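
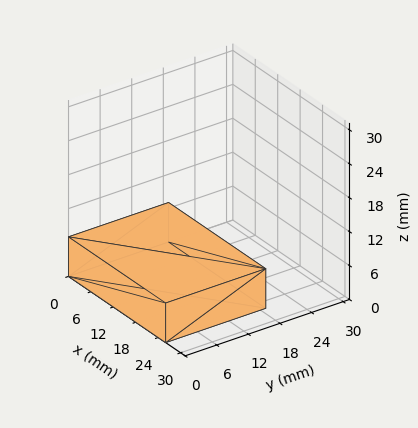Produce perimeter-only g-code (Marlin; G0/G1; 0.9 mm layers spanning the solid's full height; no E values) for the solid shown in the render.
Reading the render: the shape is a rectangular box, roughly 26 × 19 mm footprint and 7 mm tall (dimensions read to the nearest mm from the axis ticks). For the g-code, the solid's height is divided into equal slices at the stated Δz and each level perimeter traced with G1 moves after a G0 lift.

; perimeter-only toolpath
G21 ; units = mm
G90 ; absolute positioning
G28 ; home
; layer 1
G0 Z0.9
G0 X0.0 Y0.0
G1 X26.0 Y0.0
G1 X26.0 Y19.0
G1 X0.0 Y19.0
G1 X0.0 Y0.0
; layer 2
G0 Z1.8
G0 X0.0 Y0.0
G1 X26.0 Y0.0
G1 X26.0 Y19.0
G1 X0.0 Y19.0
G1 X0.0 Y0.0
; layer 3
G0 Z2.6
G0 X0.0 Y0.0
G1 X26.0 Y0.0
G1 X26.0 Y19.0
G1 X0.0 Y19.0
G1 X0.0 Y0.0
; layer 4
G0 Z3.5
G0 X0.0 Y0.0
G1 X26.0 Y0.0
G1 X26.0 Y19.0
G1 X0.0 Y19.0
G1 X0.0 Y0.0
; layer 5
G0 Z4.4
G0 X0.0 Y0.0
G1 X26.0 Y0.0
G1 X26.0 Y19.0
G1 X0.0 Y19.0
G1 X0.0 Y0.0
; layer 6
G0 Z5.2
G0 X0.0 Y0.0
G1 X26.0 Y0.0
G1 X26.0 Y19.0
G1 X0.0 Y19.0
G1 X0.0 Y0.0
; layer 7
G0 Z6.1
G0 X0.0 Y0.0
G1 X26.0 Y0.0
G1 X26.0 Y19.0
G1 X0.0 Y19.0
G1 X0.0 Y0.0
; layer 8
G0 Z7.0
G0 X0.0 Y0.0
G1 X26.0 Y0.0
G1 X26.0 Y19.0
G1 X0.0 Y19.0
G1 X0.0 Y0.0
M2 ; end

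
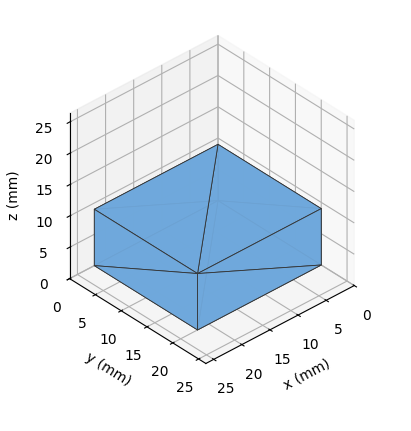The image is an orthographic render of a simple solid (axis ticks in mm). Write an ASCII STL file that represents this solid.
Reading the render: the shape is a rectangular box, roughly 22 × 20 mm footprint and 9 mm tall (dimensions read to the nearest mm from the axis ticks). For the STL, each face is triangulated and given an outward normal.

solid part
  facet normal 0.0000 0.0000 -1.0000
    outer loop
      vertex 22.00 20.00 0.00
      vertex 22.00 0.00 0.00
      vertex 0.00 0.00 0.00
    endloop
  endfacet
  facet normal 0.0000 0.0000 -1.0000
    outer loop
      vertex 0.00 20.00 0.00
      vertex 22.00 20.00 0.00
      vertex 0.00 0.00 0.00
    endloop
  endfacet
  facet normal 0.0000 0.0000 1.0000
    outer loop
      vertex 0.00 0.00 9.00
      vertex 22.00 0.00 9.00
      vertex 22.00 20.00 9.00
    endloop
  endfacet
  facet normal 0.0000 0.0000 1.0000
    outer loop
      vertex 0.00 0.00 9.00
      vertex 22.00 20.00 9.00
      vertex 0.00 20.00 9.00
    endloop
  endfacet
  facet normal 0.0000 -1.0000 0.0000
    outer loop
      vertex 0.00 0.00 0.00
      vertex 22.00 0.00 0.00
      vertex 22.00 0.00 9.00
    endloop
  endfacet
  facet normal 0.0000 -1.0000 0.0000
    outer loop
      vertex 0.00 0.00 0.00
      vertex 22.00 0.00 9.00
      vertex 0.00 0.00 9.00
    endloop
  endfacet
  facet normal 0.0000 1.0000 0.0000
    outer loop
      vertex 22.00 20.00 9.00
      vertex 22.00 20.00 0.00
      vertex 0.00 20.00 0.00
    endloop
  endfacet
  facet normal 0.0000 1.0000 0.0000
    outer loop
      vertex 0.00 20.00 9.00
      vertex 22.00 20.00 9.00
      vertex 0.00 20.00 0.00
    endloop
  endfacet
  facet normal -1.0000 0.0000 0.0000
    outer loop
      vertex 0.00 20.00 9.00
      vertex 0.00 20.00 0.00
      vertex 0.00 0.00 0.00
    endloop
  endfacet
  facet normal -1.0000 0.0000 0.0000
    outer loop
      vertex 0.00 0.00 9.00
      vertex 0.00 20.00 9.00
      vertex 0.00 0.00 0.00
    endloop
  endfacet
  facet normal 1.0000 0.0000 0.0000
    outer loop
      vertex 22.00 0.00 0.00
      vertex 22.00 20.00 0.00
      vertex 22.00 20.00 9.00
    endloop
  endfacet
  facet normal 1.0000 0.0000 0.0000
    outer loop
      vertex 22.00 0.00 0.00
      vertex 22.00 20.00 9.00
      vertex 22.00 0.00 9.00
    endloop
  endfacet
endsolid part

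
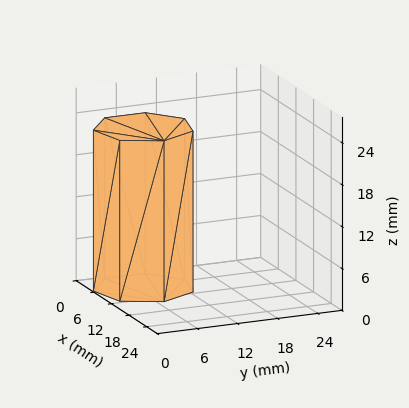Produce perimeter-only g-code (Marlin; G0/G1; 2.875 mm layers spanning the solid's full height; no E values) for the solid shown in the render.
Reading the render: the shape is a regular 7-sided prism (a cylinder approximated with 7 flat sides), circumscribed radius ≈ 7 mm, height ≈ 23 mm (dimensions read to the nearest mm from the axis ticks). For the g-code, the solid's height is divided into equal slices at the stated Δz and each level perimeter traced with G1 moves after a G0 lift.

; perimeter-only toolpath
G21 ; units = mm
G90 ; absolute positioning
G28 ; home
; layer 1
G0 Z2.875
G0 X14.000 Y7.000
G1 X11.364 Y12.473
G1 X5.442 Y13.824
G1 X0.693 Y10.037
G1 X0.693 Y3.963
G1 X5.442 Y0.176
G1 X11.364 Y1.527
G1 X14.000 Y7.000
; layer 2
G0 Z5.750
G0 X14.000 Y7.000
G1 X11.364 Y12.473
G1 X5.442 Y13.824
G1 X0.693 Y10.037
G1 X0.693 Y3.963
G1 X5.442 Y0.176
G1 X11.364 Y1.527
G1 X14.000 Y7.000
; layer 3
G0 Z8.625
G0 X14.000 Y7.000
G1 X11.364 Y12.473
G1 X5.442 Y13.824
G1 X0.693 Y10.037
G1 X0.693 Y3.963
G1 X5.442 Y0.176
G1 X11.364 Y1.527
G1 X14.000 Y7.000
; layer 4
G0 Z11.500
G0 X14.000 Y7.000
G1 X11.364 Y12.473
G1 X5.442 Y13.824
G1 X0.693 Y10.037
G1 X0.693 Y3.963
G1 X5.442 Y0.176
G1 X11.364 Y1.527
G1 X14.000 Y7.000
; layer 5
G0 Z14.375
G0 X14.000 Y7.000
G1 X11.364 Y12.473
G1 X5.442 Y13.824
G1 X0.693 Y10.037
G1 X0.693 Y3.963
G1 X5.442 Y0.176
G1 X11.364 Y1.527
G1 X14.000 Y7.000
; layer 6
G0 Z17.250
G0 X14.000 Y7.000
G1 X11.364 Y12.473
G1 X5.442 Y13.824
G1 X0.693 Y10.037
G1 X0.693 Y3.963
G1 X5.442 Y0.176
G1 X11.364 Y1.527
G1 X14.000 Y7.000
; layer 7
G0 Z20.125
G0 X14.000 Y7.000
G1 X11.364 Y12.473
G1 X5.442 Y13.824
G1 X0.693 Y10.037
G1 X0.693 Y3.963
G1 X5.442 Y0.176
G1 X11.364 Y1.527
G1 X14.000 Y7.000
; layer 8
G0 Z23.000
G0 X14.000 Y7.000
G1 X11.364 Y12.473
G1 X5.442 Y13.824
G1 X0.693 Y10.037
G1 X0.693 Y3.963
G1 X5.442 Y0.176
G1 X11.364 Y1.527
G1 X14.000 Y7.000
M2 ; end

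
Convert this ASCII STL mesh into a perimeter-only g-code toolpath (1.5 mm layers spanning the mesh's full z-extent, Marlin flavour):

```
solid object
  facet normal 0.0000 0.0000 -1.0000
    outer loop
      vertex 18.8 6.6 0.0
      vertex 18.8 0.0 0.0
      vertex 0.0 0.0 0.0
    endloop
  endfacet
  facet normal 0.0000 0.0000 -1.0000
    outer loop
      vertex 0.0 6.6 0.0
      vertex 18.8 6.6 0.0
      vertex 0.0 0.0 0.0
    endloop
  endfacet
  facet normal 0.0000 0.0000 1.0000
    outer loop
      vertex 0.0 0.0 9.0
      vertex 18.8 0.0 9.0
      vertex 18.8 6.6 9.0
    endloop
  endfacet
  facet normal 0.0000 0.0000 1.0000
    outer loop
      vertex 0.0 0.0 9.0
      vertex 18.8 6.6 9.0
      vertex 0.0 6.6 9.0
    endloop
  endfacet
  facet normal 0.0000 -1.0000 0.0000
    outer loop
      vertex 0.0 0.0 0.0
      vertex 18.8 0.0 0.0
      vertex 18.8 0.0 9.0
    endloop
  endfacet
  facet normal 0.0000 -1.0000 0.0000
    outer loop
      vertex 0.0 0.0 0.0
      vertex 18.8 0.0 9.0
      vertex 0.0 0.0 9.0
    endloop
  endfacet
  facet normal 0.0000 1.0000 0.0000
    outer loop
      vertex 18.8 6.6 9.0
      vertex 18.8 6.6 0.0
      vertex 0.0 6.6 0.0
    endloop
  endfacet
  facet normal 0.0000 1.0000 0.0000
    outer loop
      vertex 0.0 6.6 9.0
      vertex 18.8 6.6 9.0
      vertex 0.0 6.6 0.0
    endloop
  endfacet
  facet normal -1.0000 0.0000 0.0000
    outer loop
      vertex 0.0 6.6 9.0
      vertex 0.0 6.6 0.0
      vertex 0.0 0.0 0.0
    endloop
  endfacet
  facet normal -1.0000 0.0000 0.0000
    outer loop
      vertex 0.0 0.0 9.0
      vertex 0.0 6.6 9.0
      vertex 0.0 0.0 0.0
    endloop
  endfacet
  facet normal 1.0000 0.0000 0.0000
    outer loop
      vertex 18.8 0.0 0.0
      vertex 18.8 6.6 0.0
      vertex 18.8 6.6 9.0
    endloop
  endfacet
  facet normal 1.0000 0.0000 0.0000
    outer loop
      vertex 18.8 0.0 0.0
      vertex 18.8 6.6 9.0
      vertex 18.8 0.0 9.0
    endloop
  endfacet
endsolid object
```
; perimeter-only toolpath
G21 ; units = mm
G90 ; absolute positioning
G28 ; home
; layer 1
G0 Z1.5
G0 X0.0 Y0.0
G1 X18.8 Y0.0
G1 X18.8 Y6.6
G1 X0.0 Y6.6
G1 X0.0 Y0.0
; layer 2
G0 Z3.0
G0 X0.0 Y0.0
G1 X18.8 Y0.0
G1 X18.8 Y6.6
G1 X0.0 Y6.6
G1 X0.0 Y0.0
; layer 3
G0 Z4.5
G0 X0.0 Y0.0
G1 X18.8 Y0.0
G1 X18.8 Y6.6
G1 X0.0 Y6.6
G1 X0.0 Y0.0
; layer 4
G0 Z6.0
G0 X0.0 Y0.0
G1 X18.8 Y0.0
G1 X18.8 Y6.6
G1 X0.0 Y6.6
G1 X0.0 Y0.0
; layer 5
G0 Z7.5
G0 X0.0 Y0.0
G1 X18.8 Y0.0
G1 X18.8 Y6.6
G1 X0.0 Y6.6
G1 X0.0 Y0.0
; layer 6
G0 Z9.0
G0 X0.0 Y0.0
G1 X18.8 Y0.0
G1 X18.8 Y6.6
G1 X0.0 Y6.6
G1 X0.0 Y0.0
M2 ; end

The solid is a rectangular box, roughly 18.8 × 6.6 mm footprint and 9 mm tall. Slicing at Δz = 1.5 mm — 6 equal slices spanning the solid's height, so layer i sits at z = i·h/6 — gives 6 non-empty perimeters. Each is a 4-segment closed polygon; G0 lifts to the layer z and rapids to the start vertex, then G1 traces the edges.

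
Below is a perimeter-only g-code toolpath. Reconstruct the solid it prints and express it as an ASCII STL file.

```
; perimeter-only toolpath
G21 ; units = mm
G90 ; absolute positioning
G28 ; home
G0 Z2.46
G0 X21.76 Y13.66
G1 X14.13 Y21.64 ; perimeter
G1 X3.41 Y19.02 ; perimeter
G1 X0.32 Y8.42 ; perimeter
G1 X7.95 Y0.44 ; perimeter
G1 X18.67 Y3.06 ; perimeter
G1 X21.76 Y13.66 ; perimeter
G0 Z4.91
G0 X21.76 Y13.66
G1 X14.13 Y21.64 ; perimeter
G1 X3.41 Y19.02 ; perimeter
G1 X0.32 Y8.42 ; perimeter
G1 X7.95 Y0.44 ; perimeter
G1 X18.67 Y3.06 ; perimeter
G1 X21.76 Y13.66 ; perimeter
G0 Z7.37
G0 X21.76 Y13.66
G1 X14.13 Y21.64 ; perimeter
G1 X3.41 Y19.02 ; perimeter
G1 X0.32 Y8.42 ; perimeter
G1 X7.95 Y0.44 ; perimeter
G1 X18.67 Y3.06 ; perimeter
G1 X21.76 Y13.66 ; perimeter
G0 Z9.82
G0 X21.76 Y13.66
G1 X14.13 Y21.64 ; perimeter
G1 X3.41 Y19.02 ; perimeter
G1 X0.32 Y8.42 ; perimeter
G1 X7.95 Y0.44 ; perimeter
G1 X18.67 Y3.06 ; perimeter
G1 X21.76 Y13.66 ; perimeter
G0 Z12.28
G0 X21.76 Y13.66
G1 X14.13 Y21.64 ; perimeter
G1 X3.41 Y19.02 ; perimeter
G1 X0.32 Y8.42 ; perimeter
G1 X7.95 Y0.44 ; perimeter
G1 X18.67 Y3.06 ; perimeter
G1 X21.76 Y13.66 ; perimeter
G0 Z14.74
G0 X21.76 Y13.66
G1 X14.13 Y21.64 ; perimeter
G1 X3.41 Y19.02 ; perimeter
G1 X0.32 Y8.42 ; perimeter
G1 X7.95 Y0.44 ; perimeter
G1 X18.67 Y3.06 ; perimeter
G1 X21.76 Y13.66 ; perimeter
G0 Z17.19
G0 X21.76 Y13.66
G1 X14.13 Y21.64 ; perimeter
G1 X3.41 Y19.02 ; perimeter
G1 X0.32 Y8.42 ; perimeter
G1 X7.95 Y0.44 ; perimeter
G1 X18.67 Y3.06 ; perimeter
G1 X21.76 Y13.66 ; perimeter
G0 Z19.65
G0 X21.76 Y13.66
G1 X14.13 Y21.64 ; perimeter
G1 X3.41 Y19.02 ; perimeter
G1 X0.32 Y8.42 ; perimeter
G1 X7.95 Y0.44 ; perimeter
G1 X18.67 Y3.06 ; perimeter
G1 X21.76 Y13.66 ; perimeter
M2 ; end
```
solid part
  facet normal 0.0000 0.0000 -1.0000
    outer loop
      vertex 3.41 19.02 0.00
      vertex 14.13 21.64 0.00
      vertex 21.76 13.66 0.00
    endloop
  endfacet
  facet normal 0.0000 0.0000 -1.0000
    outer loop
      vertex 0.32 8.42 0.00
      vertex 3.41 19.02 0.00
      vertex 21.76 13.66 0.00
    endloop
  endfacet
  facet normal 0.0000 0.0000 -1.0000
    outer loop
      vertex 7.95 0.44 0.00
      vertex 0.32 8.42 0.00
      vertex 21.76 13.66 0.00
    endloop
  endfacet
  facet normal 0.0000 0.0000 -1.0000
    outer loop
      vertex 18.67 3.06 0.00
      vertex 7.95 0.44 0.00
      vertex 21.76 13.66 0.00
    endloop
  endfacet
  facet normal 0.0000 0.0000 1.0000
    outer loop
      vertex 21.76 13.66 19.65
      vertex 14.13 21.64 19.65
      vertex 3.41 19.02 19.65
    endloop
  endfacet
  facet normal 0.0000 0.0000 1.0000
    outer loop
      vertex 21.76 13.66 19.65
      vertex 3.41 19.02 19.65
      vertex 0.32 8.42 19.65
    endloop
  endfacet
  facet normal 0.0000 0.0000 1.0000
    outer loop
      vertex 21.76 13.66 19.65
      vertex 0.32 8.42 19.65
      vertex 7.95 0.44 19.65
    endloop
  endfacet
  facet normal 0.0000 0.0000 1.0000
    outer loop
      vertex 21.76 13.66 19.65
      vertex 7.95 0.44 19.65
      vertex 18.67 3.06 19.65
    endloop
  endfacet
  facet normal 0.7228 0.6911 0.0000
    outer loop
      vertex 21.76 13.66 0.00
      vertex 14.13 21.64 0.00
      vertex 14.13 21.64 19.65
    endloop
  endfacet
  facet normal 0.7228 0.6911 0.0000
    outer loop
      vertex 21.76 13.66 0.00
      vertex 14.13 21.64 19.65
      vertex 21.76 13.66 19.65
    endloop
  endfacet
  facet normal -0.2374 0.9714 0.0000
    outer loop
      vertex 14.13 21.64 0.00
      vertex 3.41 19.02 0.00
      vertex 3.41 19.02 19.65
    endloop
  endfacet
  facet normal -0.2374 0.9714 0.0000
    outer loop
      vertex 14.13 21.64 0.00
      vertex 3.41 19.02 19.65
      vertex 14.13 21.64 19.65
    endloop
  endfacet
  facet normal -0.9600 0.2799 0.0000
    outer loop
      vertex 3.41 19.02 0.00
      vertex 0.32 8.42 0.00
      vertex 0.32 8.42 19.65
    endloop
  endfacet
  facet normal -0.9600 0.2799 0.0000
    outer loop
      vertex 3.41 19.02 0.00
      vertex 0.32 8.42 19.65
      vertex 3.41 19.02 19.65
    endloop
  endfacet
  facet normal -0.7228 -0.6911 0.0000
    outer loop
      vertex 0.32 8.42 0.00
      vertex 7.95 0.44 0.00
      vertex 7.95 0.44 19.65
    endloop
  endfacet
  facet normal -0.7228 -0.6911 0.0000
    outer loop
      vertex 0.32 8.42 0.00
      vertex 7.95 0.44 19.65
      vertex 0.32 8.42 19.65
    endloop
  endfacet
  facet normal 0.2374 -0.9714 0.0000
    outer loop
      vertex 7.95 0.44 0.00
      vertex 18.67 3.06 0.00
      vertex 18.67 3.06 19.65
    endloop
  endfacet
  facet normal 0.2374 -0.9714 0.0000
    outer loop
      vertex 7.95 0.44 0.00
      vertex 18.67 3.06 19.65
      vertex 7.95 0.44 19.65
    endloop
  endfacet
  facet normal 0.9600 -0.2799 0.0000
    outer loop
      vertex 18.67 3.06 0.00
      vertex 21.76 13.66 0.00
      vertex 21.76 13.66 19.65
    endloop
  endfacet
  facet normal 0.9600 -0.2799 0.0000
    outer loop
      vertex 18.67 3.06 0.00
      vertex 21.76 13.66 19.65
      vertex 18.67 3.06 19.65
    endloop
  endfacet
endsolid part

The G0 Z moves step by Δz≈2.46 mm. Every layer's G1 loop is the same polygon, so the solid is a straight extrusion of it from z=0 to z≈19.6. Closing with flat bottom and top caps and triangulating gives 20 facets — a regular 6-sided prism (a cylinder approximated with 6 flat sides), circumscribed radius ≈ 11 mm, height ≈ 19.6 mm.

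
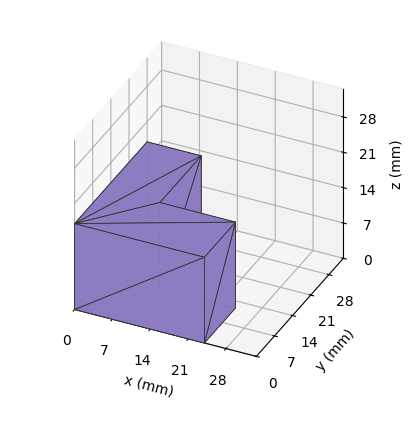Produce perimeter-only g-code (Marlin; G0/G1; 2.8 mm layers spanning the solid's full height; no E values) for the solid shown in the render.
Reading the render: the shape is an L-shaped prism: outer 24 × 28 mm, arm thicknesses ≈ 12 mm (horizontal) and 10 mm (vertical), extruded 17 mm in z (dimensions read to the nearest mm from the axis ticks). For the g-code, the solid's height is divided into equal slices at the stated Δz and each level perimeter traced with G1 moves after a G0 lift.

; perimeter-only toolpath
G21 ; units = mm
G90 ; absolute positioning
G28 ; home
; layer 1
G0 Z2.8
G0 X0.0 Y0.0
G1 X24.0 Y0.0
G1 X24.0 Y12.0
G1 X10.0 Y12.0
G1 X10.0 Y28.0
G1 X0.0 Y28.0
G1 X0.0 Y0.0
; layer 2
G0 Z5.7
G0 X0.0 Y0.0
G1 X24.0 Y0.0
G1 X24.0 Y12.0
G1 X10.0 Y12.0
G1 X10.0 Y28.0
G1 X0.0 Y28.0
G1 X0.0 Y0.0
; layer 3
G0 Z8.5
G0 X0.0 Y0.0
G1 X24.0 Y0.0
G1 X24.0 Y12.0
G1 X10.0 Y12.0
G1 X10.0 Y28.0
G1 X0.0 Y28.0
G1 X0.0 Y0.0
; layer 4
G0 Z11.3
G0 X0.0 Y0.0
G1 X24.0 Y0.0
G1 X24.0 Y12.0
G1 X10.0 Y12.0
G1 X10.0 Y28.0
G1 X0.0 Y28.0
G1 X0.0 Y0.0
; layer 5
G0 Z14.2
G0 X0.0 Y0.0
G1 X24.0 Y0.0
G1 X24.0 Y12.0
G1 X10.0 Y12.0
G1 X10.0 Y28.0
G1 X0.0 Y28.0
G1 X0.0 Y0.0
; layer 6
G0 Z17.0
G0 X0.0 Y0.0
G1 X24.0 Y0.0
G1 X24.0 Y12.0
G1 X10.0 Y12.0
G1 X10.0 Y28.0
G1 X0.0 Y28.0
G1 X0.0 Y0.0
M2 ; end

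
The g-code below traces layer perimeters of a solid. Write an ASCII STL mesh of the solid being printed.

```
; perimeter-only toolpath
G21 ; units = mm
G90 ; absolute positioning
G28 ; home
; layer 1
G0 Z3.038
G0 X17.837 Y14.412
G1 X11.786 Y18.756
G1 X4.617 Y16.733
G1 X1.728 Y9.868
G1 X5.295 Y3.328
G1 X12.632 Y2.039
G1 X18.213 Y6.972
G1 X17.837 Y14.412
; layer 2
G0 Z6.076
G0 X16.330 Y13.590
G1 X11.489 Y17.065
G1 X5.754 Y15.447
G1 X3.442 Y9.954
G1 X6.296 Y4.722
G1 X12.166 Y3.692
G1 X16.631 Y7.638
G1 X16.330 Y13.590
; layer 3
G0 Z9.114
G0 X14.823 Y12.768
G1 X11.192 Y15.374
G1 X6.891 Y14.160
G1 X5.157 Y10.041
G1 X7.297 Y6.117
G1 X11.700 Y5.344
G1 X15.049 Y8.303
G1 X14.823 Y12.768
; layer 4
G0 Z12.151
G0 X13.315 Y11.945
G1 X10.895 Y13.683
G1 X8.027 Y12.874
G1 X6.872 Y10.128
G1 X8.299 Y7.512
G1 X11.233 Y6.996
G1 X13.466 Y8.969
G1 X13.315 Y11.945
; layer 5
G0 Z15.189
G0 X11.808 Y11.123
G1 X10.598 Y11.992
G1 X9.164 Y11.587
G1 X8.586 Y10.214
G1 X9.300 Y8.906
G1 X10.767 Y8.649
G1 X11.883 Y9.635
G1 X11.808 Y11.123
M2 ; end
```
solid part
  facet normal 0.0000 0.0000 -1.0000
    outer loop
      vertex 3.480 18.020 0.000
      vertex 12.083 20.447 0.000
      vertex 19.344 15.234 0.000
    endloop
  endfacet
  facet normal 0.0000 0.0000 -1.0000
    outer loop
      vertex 0.013 9.781 0.000
      vertex 3.480 18.020 0.000
      vertex 19.344 15.234 0.000
    endloop
  endfacet
  facet normal 0.0000 0.0000 -1.0000
    outer loop
      vertex 4.294 1.933 0.000
      vertex 0.013 9.781 0.000
      vertex 19.344 15.234 0.000
    endloop
  endfacet
  facet normal 0.0000 0.0000 -1.0000
    outer loop
      vertex 13.098 0.387 0.000
      vertex 4.294 1.933 0.000
      vertex 19.344 15.234 0.000
    endloop
  endfacet
  facet normal 0.0000 0.0000 -1.0000
    outer loop
      vertex 19.796 6.306 0.000
      vertex 13.098 0.387 0.000
      vertex 19.344 15.234 0.000
    endloop
  endfacet
  facet normal 0.5197 0.7239 0.4538
    outer loop
      vertex 19.344 15.234 0.000
      vertex 12.083 20.447 0.000
      vertex 10.301 10.301 18.227
    endloop
  endfacet
  facet normal -0.2420 0.8577 0.4538
    outer loop
      vertex 12.083 20.447 0.000
      vertex 3.480 18.020 0.000
      vertex 10.301 10.301 18.227
    endloop
  endfacet
  facet normal -0.8214 0.3456 0.4538
    outer loop
      vertex 3.480 18.020 0.000
      vertex 0.013 9.781 0.000
      vertex 10.301 10.301 18.227
    endloop
  endfacet
  facet normal -0.7823 -0.4267 0.4537
    outer loop
      vertex 0.013 9.781 0.000
      vertex 4.294 1.933 0.000
      vertex 10.301 10.301 18.227
    endloop
  endfacet
  facet normal -0.1541 -0.8777 0.4537
    outer loop
      vertex 4.294 1.933 0.000
      vertex 13.098 0.387 0.000
      vertex 10.301 10.301 18.227
    endloop
  endfacet
  facet normal 0.5901 -0.6678 0.4538
    outer loop
      vertex 13.098 0.387 0.000
      vertex 19.796 6.306 0.000
      vertex 10.301 10.301 18.227
    endloop
  endfacet
  facet normal 0.8900 0.0451 0.4537
    outer loop
      vertex 19.796 6.306 0.000
      vertex 19.344 15.234 0.000
      vertex 10.301 10.301 18.227
    endloop
  endfacet
endsolid part

The G0 Z moves step by Δz≈3.038 mm. The G1 loops shrink linearly with z, so the solid tapers from its base footprint up to z≈18.2. Closing with a flat bottom cap and the tapered top and triangulating gives 12 facets — a regular 7-sided pyramid, base circumscribed radius ≈ 10.3 mm, apex at z ≈ 18.2 mm.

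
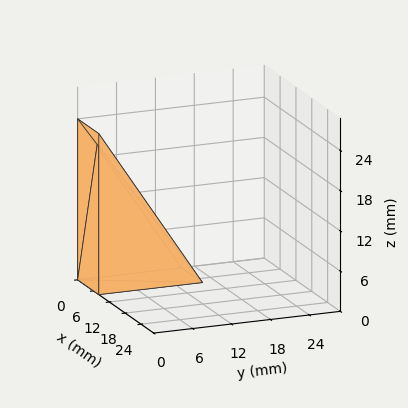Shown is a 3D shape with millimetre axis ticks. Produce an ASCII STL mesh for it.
Reading the render: the shape is a wedge (ramp): 8 × 16 mm base, rising to 24 mm along the y=0 edge and sloping linearly to z=0 at y=16 (dimensions read to the nearest mm from the axis ticks). For the STL, each face is triangulated and given an outward normal.

solid part
  facet normal 0.0000 0.0000 -1.0000
    outer loop
      vertex 8.00 16.00 0.00
      vertex 8.00 0.00 0.00
      vertex 0.00 0.00 0.00
    endloop
  endfacet
  facet normal 0.0000 0.0000 -1.0000
    outer loop
      vertex 0.00 16.00 0.00
      vertex 8.00 16.00 0.00
      vertex 0.00 0.00 0.00
    endloop
  endfacet
  facet normal 0.0000 -1.0000 0.0000
    outer loop
      vertex 0.00 0.00 0.00
      vertex 8.00 0.00 0.00
      vertex 8.00 0.00 24.00
    endloop
  endfacet
  facet normal 0.0000 -1.0000 0.0000
    outer loop
      vertex 0.00 0.00 0.00
      vertex 8.00 0.00 24.00
      vertex 0.00 0.00 24.00
    endloop
  endfacet
  facet normal 0.0000 0.8321 0.5547
    outer loop
      vertex 0.00 0.00 24.00
      vertex 8.00 0.00 24.00
      vertex 8.00 16.00 0.00
    endloop
  endfacet
  facet normal 0.0000 0.8321 0.5547
    outer loop
      vertex 0.00 0.00 24.00
      vertex 8.00 16.00 0.00
      vertex 0.00 16.00 0.00
    endloop
  endfacet
  facet normal -1.0000 0.0000 0.0000
    outer loop
      vertex 0.00 0.00 24.00
      vertex 0.00 16.00 0.00
      vertex 0.00 0.00 0.00
    endloop
  endfacet
  facet normal 1.0000 0.0000 0.0000
    outer loop
      vertex 8.00 0.00 0.00
      vertex 8.00 16.00 0.00
      vertex 8.00 0.00 24.00
    endloop
  endfacet
endsolid part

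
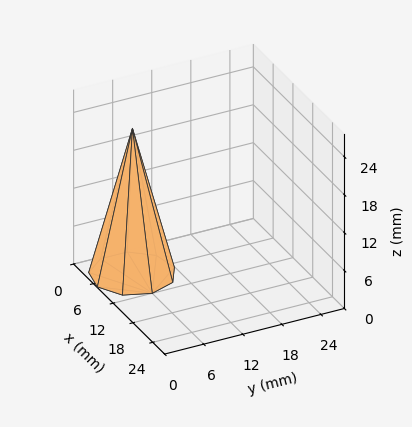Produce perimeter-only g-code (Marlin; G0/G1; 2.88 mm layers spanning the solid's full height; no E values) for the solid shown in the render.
Reading the render: the shape is a regular 9-sided pyramid, base circumscribed radius ≈ 6 mm, apex at z ≈ 23 mm (dimensions read to the nearest mm from the axis ticks). For the g-code, the solid's height is divided into equal slices at the stated Δz and each level perimeter traced with G1 moves after a G0 lift.

; perimeter-only toolpath
G21 ; units = mm
G90 ; absolute positioning
G28 ; home
; layer 1
G0 Z2.88
G0 X11.25 Y6.00
G1 X10.03 Y9.38
G1 X6.91 Y11.17
G1 X3.38 Y10.55
G1 X1.06 Y7.79
G1 X1.06 Y4.21
G1 X3.38 Y1.45
G1 X6.91 Y0.83
G1 X10.03 Y2.62
G1 X11.25 Y6.00
; layer 2
G0 Z5.75
G0 X10.50 Y6.00
G1 X9.45 Y8.89
G1 X6.78 Y10.43
G1 X3.75 Y9.90
G1 X1.77 Y7.54
G1 X1.77 Y4.46
G1 X3.75 Y2.10
G1 X6.78 Y1.57
G1 X9.45 Y3.10
G1 X10.50 Y6.00
; layer 3
G0 Z8.62
G0 X9.75 Y6.00
G1 X8.88 Y8.41
G1 X6.65 Y9.69
G1 X4.12 Y9.25
G1 X2.48 Y7.28
G1 X2.48 Y4.72
G1 X4.12 Y2.75
G1 X6.65 Y2.31
G1 X8.88 Y3.59
G1 X9.75 Y6.00
; layer 4
G0 Z11.50
G0 X9.00 Y6.00
G1 X8.30 Y7.93
G1 X6.52 Y8.96
G1 X4.50 Y8.60
G1 X3.18 Y7.03
G1 X3.18 Y4.97
G1 X4.50 Y3.40
G1 X6.52 Y3.04
G1 X8.30 Y4.07
G1 X9.00 Y6.00
; layer 5
G0 Z14.38
G0 X8.25 Y6.00
G1 X7.72 Y7.45
G1 X6.39 Y8.22
G1 X4.88 Y7.95
G1 X3.88 Y6.77
G1 X3.88 Y5.23
G1 X4.88 Y4.05
G1 X6.39 Y3.78
G1 X7.72 Y4.55
G1 X8.25 Y6.00
; layer 6
G0 Z17.25
G0 X7.50 Y6.00
G1 X7.15 Y6.96
G1 X6.26 Y7.48
G1 X5.25 Y7.30
G1 X4.59 Y6.51
G1 X4.59 Y5.49
G1 X5.25 Y4.70
G1 X6.26 Y4.52
G1 X7.15 Y5.04
G1 X7.50 Y6.00
; layer 7
G0 Z20.12
G0 X6.75 Y6.00
G1 X6.58 Y6.48
G1 X6.13 Y6.74
G1 X5.62 Y6.65
G1 X5.29 Y6.26
G1 X5.29 Y5.74
G1 X5.62 Y5.35
G1 X6.13 Y5.26
G1 X6.58 Y5.52
G1 X6.75 Y6.00
M2 ; end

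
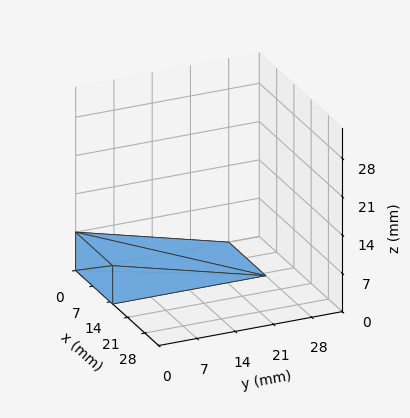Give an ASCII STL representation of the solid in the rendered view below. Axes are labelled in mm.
Reading the render: the shape is a wedge (ramp): 15 × 28 mm base, rising to 7 mm along the y=0 edge and sloping linearly to z=0 at y=28 (dimensions read to the nearest mm from the axis ticks). For the STL, each face is triangulated and given an outward normal.

solid part
  facet normal 0.0000 0.0000 -1.0000
    outer loop
      vertex 15.000 28.000 0.000
      vertex 15.000 0.000 0.000
      vertex 0.000 0.000 0.000
    endloop
  endfacet
  facet normal 0.0000 0.0000 -1.0000
    outer loop
      vertex 0.000 28.000 0.000
      vertex 15.000 28.000 0.000
      vertex 0.000 0.000 0.000
    endloop
  endfacet
  facet normal 0.0000 -1.0000 0.0000
    outer loop
      vertex 0.000 0.000 0.000
      vertex 15.000 0.000 0.000
      vertex 15.000 0.000 7.000
    endloop
  endfacet
  facet normal 0.0000 -1.0000 0.0000
    outer loop
      vertex 0.000 0.000 0.000
      vertex 15.000 0.000 7.000
      vertex 0.000 0.000 7.000
    endloop
  endfacet
  facet normal 0.0000 0.2425 0.9701
    outer loop
      vertex 0.000 0.000 7.000
      vertex 15.000 0.000 7.000
      vertex 15.000 28.000 0.000
    endloop
  endfacet
  facet normal 0.0000 0.2425 0.9701
    outer loop
      vertex 0.000 0.000 7.000
      vertex 15.000 28.000 0.000
      vertex 0.000 28.000 0.000
    endloop
  endfacet
  facet normal -1.0000 0.0000 0.0000
    outer loop
      vertex 0.000 0.000 7.000
      vertex 0.000 28.000 0.000
      vertex 0.000 0.000 0.000
    endloop
  endfacet
  facet normal 1.0000 0.0000 0.0000
    outer loop
      vertex 15.000 0.000 0.000
      vertex 15.000 28.000 0.000
      vertex 15.000 0.000 7.000
    endloop
  endfacet
endsolid part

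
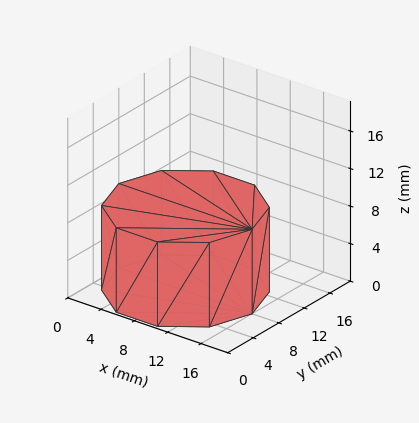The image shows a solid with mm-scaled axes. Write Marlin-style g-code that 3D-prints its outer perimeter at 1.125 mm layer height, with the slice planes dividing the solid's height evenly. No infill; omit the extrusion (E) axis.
Reading the render: the shape is a regular 10-sided prism (a cylinder approximated with 10 flat sides), circumscribed radius ≈ 8 mm, height ≈ 9 mm (dimensions read to the nearest mm from the axis ticks). For the g-code, the solid's height is divided into equal slices at the stated Δz and each level perimeter traced with G1 moves after a G0 lift.

; perimeter-only toolpath
G21 ; units = mm
G90 ; absolute positioning
G28 ; home
; layer 1
G0 Z1.125
G0 X16.000 Y8.000
G1 X14.472 Y12.702
G1 X10.472 Y15.608
G1 X5.528 Y15.608
G1 X1.528 Y12.702
G1 X0.000 Y8.000
G1 X1.528 Y3.298
G1 X5.528 Y0.392
G1 X10.472 Y0.392
G1 X14.472 Y3.298
G1 X16.000 Y8.000
; layer 2
G0 Z2.250
G0 X16.000 Y8.000
G1 X14.472 Y12.702
G1 X10.472 Y15.608
G1 X5.528 Y15.608
G1 X1.528 Y12.702
G1 X0.000 Y8.000
G1 X1.528 Y3.298
G1 X5.528 Y0.392
G1 X10.472 Y0.392
G1 X14.472 Y3.298
G1 X16.000 Y8.000
; layer 3
G0 Z3.375
G0 X16.000 Y8.000
G1 X14.472 Y12.702
G1 X10.472 Y15.608
G1 X5.528 Y15.608
G1 X1.528 Y12.702
G1 X0.000 Y8.000
G1 X1.528 Y3.298
G1 X5.528 Y0.392
G1 X10.472 Y0.392
G1 X14.472 Y3.298
G1 X16.000 Y8.000
; layer 4
G0 Z4.500
G0 X16.000 Y8.000
G1 X14.472 Y12.702
G1 X10.472 Y15.608
G1 X5.528 Y15.608
G1 X1.528 Y12.702
G1 X0.000 Y8.000
G1 X1.528 Y3.298
G1 X5.528 Y0.392
G1 X10.472 Y0.392
G1 X14.472 Y3.298
G1 X16.000 Y8.000
; layer 5
G0 Z5.625
G0 X16.000 Y8.000
G1 X14.472 Y12.702
G1 X10.472 Y15.608
G1 X5.528 Y15.608
G1 X1.528 Y12.702
G1 X0.000 Y8.000
G1 X1.528 Y3.298
G1 X5.528 Y0.392
G1 X10.472 Y0.392
G1 X14.472 Y3.298
G1 X16.000 Y8.000
; layer 6
G0 Z6.750
G0 X16.000 Y8.000
G1 X14.472 Y12.702
G1 X10.472 Y15.608
G1 X5.528 Y15.608
G1 X1.528 Y12.702
G1 X0.000 Y8.000
G1 X1.528 Y3.298
G1 X5.528 Y0.392
G1 X10.472 Y0.392
G1 X14.472 Y3.298
G1 X16.000 Y8.000
; layer 7
G0 Z7.875
G0 X16.000 Y8.000
G1 X14.472 Y12.702
G1 X10.472 Y15.608
G1 X5.528 Y15.608
G1 X1.528 Y12.702
G1 X0.000 Y8.000
G1 X1.528 Y3.298
G1 X5.528 Y0.392
G1 X10.472 Y0.392
G1 X14.472 Y3.298
G1 X16.000 Y8.000
; layer 8
G0 Z9.000
G0 X16.000 Y8.000
G1 X14.472 Y12.702
G1 X10.472 Y15.608
G1 X5.528 Y15.608
G1 X1.528 Y12.702
G1 X0.000 Y8.000
G1 X1.528 Y3.298
G1 X5.528 Y0.392
G1 X10.472 Y0.392
G1 X14.472 Y3.298
G1 X16.000 Y8.000
M2 ; end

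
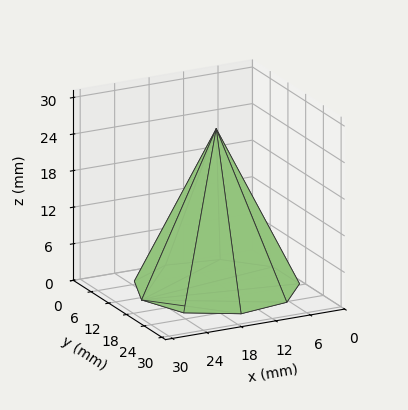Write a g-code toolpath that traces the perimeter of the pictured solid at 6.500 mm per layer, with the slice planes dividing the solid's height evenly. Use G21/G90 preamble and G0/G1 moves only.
Reading the render: the shape is a regular 9-sided pyramid, base circumscribed radius ≈ 13 mm, apex at z ≈ 26 mm (dimensions read to the nearest mm from the axis ticks). For the g-code, the solid's height is divided into equal slices at the stated Δz and each level perimeter traced with G1 moves after a G0 lift.

; perimeter-only toolpath
G21 ; units = mm
G90 ; absolute positioning
G28 ; home
; layer 1
G0 Z6.500
G0 X22.750 Y13.000
G1 X20.469 Y19.267
G1 X14.693 Y22.602
G1 X8.125 Y21.444
G1 X3.838 Y16.335
G1 X3.838 Y9.665
G1 X8.125 Y4.556
G1 X14.693 Y3.398
G1 X20.469 Y6.733
G1 X22.750 Y13.000
; layer 2
G0 Z13.000
G0 X19.500 Y13.000
G1 X17.980 Y17.178
G1 X14.128 Y19.401
G1 X9.750 Y18.629
G1 X6.892 Y15.223
G1 X6.892 Y10.777
G1 X9.750 Y7.371
G1 X14.128 Y6.598
G1 X17.980 Y8.822
G1 X19.500 Y13.000
; layer 3
G0 Z19.500
G0 X16.250 Y13.000
G1 X15.490 Y15.089
G1 X13.564 Y16.201
G1 X11.375 Y15.814
G1 X9.946 Y14.111
G1 X9.946 Y11.889
G1 X11.375 Y10.185
G1 X13.564 Y9.799
G1 X15.490 Y10.911
G1 X16.250 Y13.000
M2 ; end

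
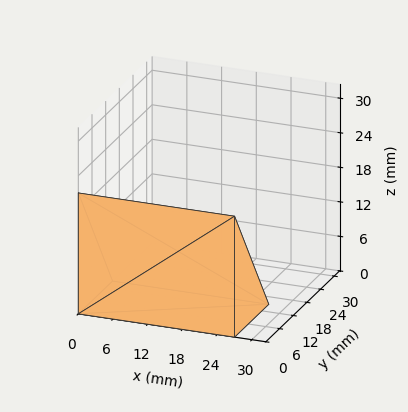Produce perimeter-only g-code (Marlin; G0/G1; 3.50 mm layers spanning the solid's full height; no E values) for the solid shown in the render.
Reading the render: the shape is a wedge (ramp): 27 × 15 mm base, rising to 21 mm along the y=0 edge and sloping linearly to z=0 at y=15 (dimensions read to the nearest mm from the axis ticks). For the g-code, the solid's height is divided into equal slices at the stated Δz and each level perimeter traced with G1 moves after a G0 lift.

; perimeter-only toolpath
G21 ; units = mm
G90 ; absolute positioning
G28 ; home
; layer 1
G0 Z3.50
G0 X0.00 Y0.00
G1 X27.00 Y0.00
G1 X27.00 Y12.50
G1 X0.00 Y12.50
G1 X0.00 Y0.00
; layer 2
G0 Z7.00
G0 X0.00 Y0.00
G1 X27.00 Y0.00
G1 X27.00 Y10.00
G1 X0.00 Y10.00
G1 X0.00 Y0.00
; layer 3
G0 Z10.50
G0 X0.00 Y0.00
G1 X27.00 Y0.00
G1 X27.00 Y7.50
G1 X0.00 Y7.50
G1 X0.00 Y0.00
; layer 4
G0 Z14.00
G0 X0.00 Y0.00
G1 X27.00 Y0.00
G1 X27.00 Y5.00
G1 X0.00 Y5.00
G1 X0.00 Y0.00
; layer 5
G0 Z17.50
G0 X0.00 Y0.00
G1 X27.00 Y0.00
G1 X27.00 Y2.50
G1 X0.00 Y2.50
G1 X0.00 Y0.00
M2 ; end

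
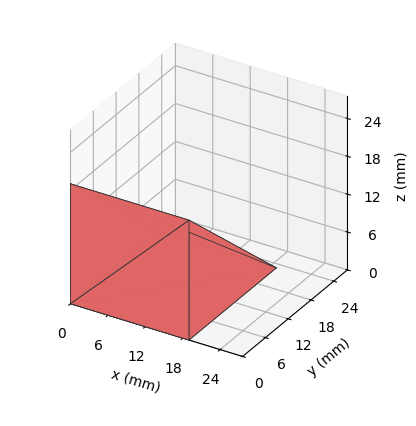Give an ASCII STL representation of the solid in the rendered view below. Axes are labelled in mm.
Reading the render: the shape is a wedge (ramp): 19 × 23 mm base, rising to 19 mm along the y=0 edge and sloping linearly to z=0 at y=23 (dimensions read to the nearest mm from the axis ticks). For the STL, each face is triangulated and given an outward normal.

solid part
  facet normal 0.0000 0.0000 -1.0000
    outer loop
      vertex 19.000 23.000 0.000
      vertex 19.000 0.000 0.000
      vertex 0.000 0.000 0.000
    endloop
  endfacet
  facet normal 0.0000 0.0000 -1.0000
    outer loop
      vertex 0.000 23.000 0.000
      vertex 19.000 23.000 0.000
      vertex 0.000 0.000 0.000
    endloop
  endfacet
  facet normal 0.0000 -1.0000 0.0000
    outer loop
      vertex 0.000 0.000 0.000
      vertex 19.000 0.000 0.000
      vertex 19.000 0.000 19.000
    endloop
  endfacet
  facet normal 0.0000 -1.0000 0.0000
    outer loop
      vertex 0.000 0.000 0.000
      vertex 19.000 0.000 19.000
      vertex 0.000 0.000 19.000
    endloop
  endfacet
  facet normal 0.0000 0.6369 0.7710
    outer loop
      vertex 0.000 0.000 19.000
      vertex 19.000 0.000 19.000
      vertex 19.000 23.000 0.000
    endloop
  endfacet
  facet normal 0.0000 0.6369 0.7710
    outer loop
      vertex 0.000 0.000 19.000
      vertex 19.000 23.000 0.000
      vertex 0.000 23.000 0.000
    endloop
  endfacet
  facet normal -1.0000 0.0000 0.0000
    outer loop
      vertex 0.000 0.000 19.000
      vertex 0.000 23.000 0.000
      vertex 0.000 0.000 0.000
    endloop
  endfacet
  facet normal 1.0000 0.0000 0.0000
    outer loop
      vertex 19.000 0.000 0.000
      vertex 19.000 23.000 0.000
      vertex 19.000 0.000 19.000
    endloop
  endfacet
endsolid part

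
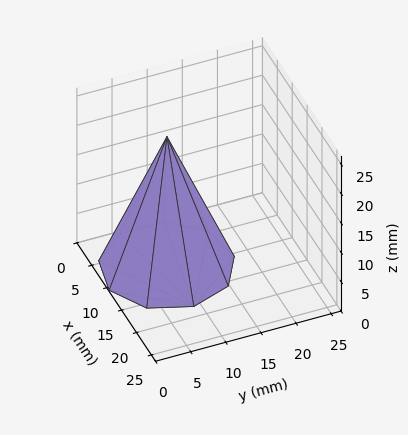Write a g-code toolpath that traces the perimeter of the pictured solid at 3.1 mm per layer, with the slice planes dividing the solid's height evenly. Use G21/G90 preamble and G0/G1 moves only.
Reading the render: the shape is a regular 9-sided pyramid, base circumscribed radius ≈ 9 mm, apex at z ≈ 22 mm (dimensions read to the nearest mm from the axis ticks). For the g-code, the solid's height is divided into equal slices at the stated Δz and each level perimeter traced with G1 moves after a G0 lift.

; perimeter-only toolpath
G21 ; units = mm
G90 ; absolute positioning
G28 ; home
; layer 1
G0 Z3.1
G0 X16.7 Y9.0
G1 X14.9 Y14.0
G1 X10.4 Y16.6
G1 X5.1 Y15.7
G1 X1.7 Y11.7
G1 X1.7 Y6.3
G1 X5.1 Y2.3
G1 X10.4 Y1.4
G1 X14.9 Y4.0
G1 X16.7 Y9.0
; layer 2
G0 Z6.3
G0 X15.4 Y9.0
G1 X13.9 Y13.1
G1 X10.1 Y15.4
G1 X5.8 Y14.6
G1 X2.9 Y11.2
G1 X2.9 Y6.8
G1 X5.8 Y3.4
G1 X10.1 Y2.6
G1 X13.9 Y4.9
G1 X15.4 Y9.0
; layer 3
G0 Z9.4
G0 X14.1 Y9.0
G1 X12.9 Y12.3
G1 X9.9 Y14.1
G1 X6.4 Y13.5
G1 X4.1 Y10.8
G1 X4.1 Y7.2
G1 X6.4 Y4.5
G1 X9.9 Y3.9
G1 X12.9 Y5.7
G1 X14.1 Y9.0
; layer 4
G0 Z12.6
G0 X12.9 Y9.0
G1 X12.0 Y11.5
G1 X9.7 Y12.8
G1 X7.1 Y12.3
G1 X5.4 Y10.3
G1 X5.4 Y7.7
G1 X7.1 Y5.7
G1 X9.7 Y5.2
G1 X12.0 Y6.5
G1 X12.9 Y9.0
; layer 5
G0 Z15.7
G0 X11.6 Y9.0
G1 X11.0 Y10.7
G1 X9.5 Y11.5
G1 X7.7 Y11.2
G1 X6.6 Y9.9
G1 X6.6 Y8.1
G1 X7.7 Y6.8
G1 X9.5 Y6.5
G1 X11.0 Y7.3
G1 X11.6 Y9.0
; layer 6
G0 Z18.9
G0 X10.3 Y9.0
G1 X10.0 Y9.8
G1 X9.2 Y10.3
G1 X8.4 Y10.1
G1 X7.8 Y9.4
G1 X7.8 Y8.6
G1 X8.4 Y7.9
G1 X9.2 Y7.7
G1 X10.0 Y8.2
G1 X10.3 Y9.0
M2 ; end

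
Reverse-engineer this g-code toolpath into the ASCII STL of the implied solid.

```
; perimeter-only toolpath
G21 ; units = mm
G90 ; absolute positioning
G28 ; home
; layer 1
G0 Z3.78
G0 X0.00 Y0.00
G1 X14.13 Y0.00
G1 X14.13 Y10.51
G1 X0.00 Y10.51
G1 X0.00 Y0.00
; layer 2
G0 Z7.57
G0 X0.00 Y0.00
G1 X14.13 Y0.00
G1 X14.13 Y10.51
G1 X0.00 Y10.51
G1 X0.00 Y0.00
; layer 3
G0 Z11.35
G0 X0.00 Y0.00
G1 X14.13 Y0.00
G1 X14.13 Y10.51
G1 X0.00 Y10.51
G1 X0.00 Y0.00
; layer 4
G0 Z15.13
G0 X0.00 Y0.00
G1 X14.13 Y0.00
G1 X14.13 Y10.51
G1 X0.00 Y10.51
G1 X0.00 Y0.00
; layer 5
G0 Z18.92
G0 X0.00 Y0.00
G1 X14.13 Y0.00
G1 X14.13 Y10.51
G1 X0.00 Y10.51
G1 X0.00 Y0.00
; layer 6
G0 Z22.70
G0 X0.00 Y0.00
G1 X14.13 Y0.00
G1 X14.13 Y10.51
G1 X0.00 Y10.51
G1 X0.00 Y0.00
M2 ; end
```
solid part
  facet normal 0.0000 0.0000 -1.0000
    outer loop
      vertex 14.13 10.51 0.00
      vertex 14.13 0.00 0.00
      vertex 0.00 0.00 0.00
    endloop
  endfacet
  facet normal 0.0000 0.0000 -1.0000
    outer loop
      vertex 0.00 10.51 0.00
      vertex 14.13 10.51 0.00
      vertex 0.00 0.00 0.00
    endloop
  endfacet
  facet normal 0.0000 0.0000 1.0000
    outer loop
      vertex 0.00 0.00 22.70
      vertex 14.13 0.00 22.70
      vertex 14.13 10.51 22.70
    endloop
  endfacet
  facet normal 0.0000 0.0000 1.0000
    outer loop
      vertex 0.00 0.00 22.70
      vertex 14.13 10.51 22.70
      vertex 0.00 10.51 22.70
    endloop
  endfacet
  facet normal 0.0000 -1.0000 0.0000
    outer loop
      vertex 0.00 0.00 0.00
      vertex 14.13 0.00 0.00
      vertex 14.13 0.00 22.70
    endloop
  endfacet
  facet normal 0.0000 -1.0000 0.0000
    outer loop
      vertex 0.00 0.00 0.00
      vertex 14.13 0.00 22.70
      vertex 0.00 0.00 22.70
    endloop
  endfacet
  facet normal 0.0000 1.0000 0.0000
    outer loop
      vertex 14.13 10.51 22.70
      vertex 14.13 10.51 0.00
      vertex 0.00 10.51 0.00
    endloop
  endfacet
  facet normal 0.0000 1.0000 0.0000
    outer loop
      vertex 0.00 10.51 22.70
      vertex 14.13 10.51 22.70
      vertex 0.00 10.51 0.00
    endloop
  endfacet
  facet normal -1.0000 0.0000 0.0000
    outer loop
      vertex 0.00 10.51 22.70
      vertex 0.00 10.51 0.00
      vertex 0.00 0.00 0.00
    endloop
  endfacet
  facet normal -1.0000 0.0000 0.0000
    outer loop
      vertex 0.00 0.00 22.70
      vertex 0.00 10.51 22.70
      vertex 0.00 0.00 0.00
    endloop
  endfacet
  facet normal 1.0000 0.0000 0.0000
    outer loop
      vertex 14.13 0.00 0.00
      vertex 14.13 10.51 0.00
      vertex 14.13 10.51 22.70
    endloop
  endfacet
  facet normal 1.0000 0.0000 0.0000
    outer loop
      vertex 14.13 0.00 0.00
      vertex 14.13 10.51 22.70
      vertex 14.13 0.00 22.70
    endloop
  endfacet
endsolid part

The G0 Z moves step by Δz≈3.78 mm. Every layer's G1 loop is the same polygon, so the solid is a straight extrusion of it from z=0 to z≈22.7. Closing with flat bottom and top caps and triangulating gives 12 facets — a rectangular box, roughly 14.1 × 10.5 mm footprint and 22.7 mm tall.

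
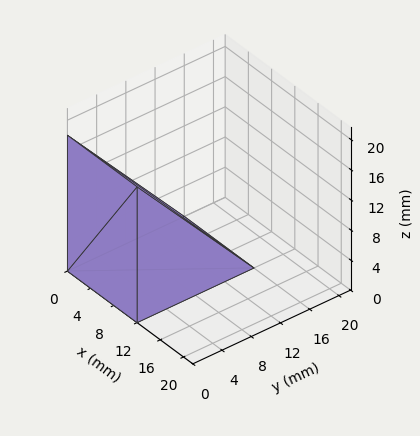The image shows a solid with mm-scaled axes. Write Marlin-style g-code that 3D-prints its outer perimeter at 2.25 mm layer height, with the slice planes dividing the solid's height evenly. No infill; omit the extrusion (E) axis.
Reading the render: the shape is a wedge (ramp): 12 × 16 mm base, rising to 18 mm along the y=0 edge and sloping linearly to z=0 at y=16 (dimensions read to the nearest mm from the axis ticks). For the g-code, the solid's height is divided into equal slices at the stated Δz and each level perimeter traced with G1 moves after a G0 lift.

; perimeter-only toolpath
G21 ; units = mm
G90 ; absolute positioning
G28 ; home
; layer 1
G0 Z2.25
G0 X0.00 Y0.00
G1 X12.00 Y0.00
G1 X12.00 Y14.00
G1 X0.00 Y14.00
G1 X0.00 Y0.00
; layer 2
G0 Z4.50
G0 X0.00 Y0.00
G1 X12.00 Y0.00
G1 X12.00 Y12.00
G1 X0.00 Y12.00
G1 X0.00 Y0.00
; layer 3
G0 Z6.75
G0 X0.00 Y0.00
G1 X12.00 Y0.00
G1 X12.00 Y10.00
G1 X0.00 Y10.00
G1 X0.00 Y0.00
; layer 4
G0 Z9.00
G0 X0.00 Y0.00
G1 X12.00 Y0.00
G1 X12.00 Y8.00
G1 X0.00 Y8.00
G1 X0.00 Y0.00
; layer 5
G0 Z11.25
G0 X0.00 Y0.00
G1 X12.00 Y0.00
G1 X12.00 Y6.00
G1 X0.00 Y6.00
G1 X0.00 Y0.00
; layer 6
G0 Z13.50
G0 X0.00 Y0.00
G1 X12.00 Y0.00
G1 X12.00 Y4.00
G1 X0.00 Y4.00
G1 X0.00 Y0.00
; layer 7
G0 Z15.75
G0 X0.00 Y0.00
G1 X12.00 Y0.00
G1 X12.00 Y2.00
G1 X0.00 Y2.00
G1 X0.00 Y0.00
M2 ; end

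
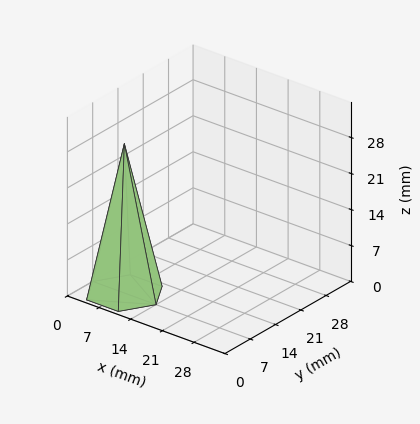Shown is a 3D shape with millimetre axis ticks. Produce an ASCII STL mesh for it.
Reading the render: the shape is a regular 6-sided pyramid, base circumscribed radius ≈ 7 mm, apex at z ≈ 29 mm (dimensions read to the nearest mm from the axis ticks). For the STL, each face is triangulated and given an outward normal.

solid part
  facet normal 0.0000 0.0000 -1.0000
    outer loop
      vertex 3.50 13.06 0.00
      vertex 10.50 13.06 0.00
      vertex 14.00 7.00 0.00
    endloop
  endfacet
  facet normal 0.0000 0.0000 -1.0000
    outer loop
      vertex 0.00 7.00 0.00
      vertex 3.50 13.06 0.00
      vertex 14.00 7.00 0.00
    endloop
  endfacet
  facet normal 0.0000 0.0000 -1.0000
    outer loop
      vertex 3.50 0.94 0.00
      vertex 0.00 7.00 0.00
      vertex 14.00 7.00 0.00
    endloop
  endfacet
  facet normal 0.0000 0.0000 -1.0000
    outer loop
      vertex 10.50 0.94 0.00
      vertex 3.50 0.94 0.00
      vertex 14.00 7.00 0.00
    endloop
  endfacet
  facet normal 0.8476 0.4896 0.2046
    outer loop
      vertex 14.00 7.00 0.00
      vertex 10.50 13.06 0.00
      vertex 7.00 7.00 29.00
    endloop
  endfacet
  facet normal 0.0000 0.9789 0.2045
    outer loop
      vertex 10.50 13.06 0.00
      vertex 3.50 13.06 0.00
      vertex 7.00 7.00 29.00
    endloop
  endfacet
  facet normal -0.8476 0.4896 0.2046
    outer loop
      vertex 3.50 13.06 0.00
      vertex 0.00 7.00 0.00
      vertex 7.00 7.00 29.00
    endloop
  endfacet
  facet normal -0.8476 -0.4896 0.2046
    outer loop
      vertex 0.00 7.00 0.00
      vertex 3.50 0.94 0.00
      vertex 7.00 7.00 29.00
    endloop
  endfacet
  facet normal 0.0000 -0.9789 0.2045
    outer loop
      vertex 3.50 0.94 0.00
      vertex 10.50 0.94 0.00
      vertex 7.00 7.00 29.00
    endloop
  endfacet
  facet normal 0.8476 -0.4896 0.2046
    outer loop
      vertex 10.50 0.94 0.00
      vertex 14.00 7.00 0.00
      vertex 7.00 7.00 29.00
    endloop
  endfacet
endsolid part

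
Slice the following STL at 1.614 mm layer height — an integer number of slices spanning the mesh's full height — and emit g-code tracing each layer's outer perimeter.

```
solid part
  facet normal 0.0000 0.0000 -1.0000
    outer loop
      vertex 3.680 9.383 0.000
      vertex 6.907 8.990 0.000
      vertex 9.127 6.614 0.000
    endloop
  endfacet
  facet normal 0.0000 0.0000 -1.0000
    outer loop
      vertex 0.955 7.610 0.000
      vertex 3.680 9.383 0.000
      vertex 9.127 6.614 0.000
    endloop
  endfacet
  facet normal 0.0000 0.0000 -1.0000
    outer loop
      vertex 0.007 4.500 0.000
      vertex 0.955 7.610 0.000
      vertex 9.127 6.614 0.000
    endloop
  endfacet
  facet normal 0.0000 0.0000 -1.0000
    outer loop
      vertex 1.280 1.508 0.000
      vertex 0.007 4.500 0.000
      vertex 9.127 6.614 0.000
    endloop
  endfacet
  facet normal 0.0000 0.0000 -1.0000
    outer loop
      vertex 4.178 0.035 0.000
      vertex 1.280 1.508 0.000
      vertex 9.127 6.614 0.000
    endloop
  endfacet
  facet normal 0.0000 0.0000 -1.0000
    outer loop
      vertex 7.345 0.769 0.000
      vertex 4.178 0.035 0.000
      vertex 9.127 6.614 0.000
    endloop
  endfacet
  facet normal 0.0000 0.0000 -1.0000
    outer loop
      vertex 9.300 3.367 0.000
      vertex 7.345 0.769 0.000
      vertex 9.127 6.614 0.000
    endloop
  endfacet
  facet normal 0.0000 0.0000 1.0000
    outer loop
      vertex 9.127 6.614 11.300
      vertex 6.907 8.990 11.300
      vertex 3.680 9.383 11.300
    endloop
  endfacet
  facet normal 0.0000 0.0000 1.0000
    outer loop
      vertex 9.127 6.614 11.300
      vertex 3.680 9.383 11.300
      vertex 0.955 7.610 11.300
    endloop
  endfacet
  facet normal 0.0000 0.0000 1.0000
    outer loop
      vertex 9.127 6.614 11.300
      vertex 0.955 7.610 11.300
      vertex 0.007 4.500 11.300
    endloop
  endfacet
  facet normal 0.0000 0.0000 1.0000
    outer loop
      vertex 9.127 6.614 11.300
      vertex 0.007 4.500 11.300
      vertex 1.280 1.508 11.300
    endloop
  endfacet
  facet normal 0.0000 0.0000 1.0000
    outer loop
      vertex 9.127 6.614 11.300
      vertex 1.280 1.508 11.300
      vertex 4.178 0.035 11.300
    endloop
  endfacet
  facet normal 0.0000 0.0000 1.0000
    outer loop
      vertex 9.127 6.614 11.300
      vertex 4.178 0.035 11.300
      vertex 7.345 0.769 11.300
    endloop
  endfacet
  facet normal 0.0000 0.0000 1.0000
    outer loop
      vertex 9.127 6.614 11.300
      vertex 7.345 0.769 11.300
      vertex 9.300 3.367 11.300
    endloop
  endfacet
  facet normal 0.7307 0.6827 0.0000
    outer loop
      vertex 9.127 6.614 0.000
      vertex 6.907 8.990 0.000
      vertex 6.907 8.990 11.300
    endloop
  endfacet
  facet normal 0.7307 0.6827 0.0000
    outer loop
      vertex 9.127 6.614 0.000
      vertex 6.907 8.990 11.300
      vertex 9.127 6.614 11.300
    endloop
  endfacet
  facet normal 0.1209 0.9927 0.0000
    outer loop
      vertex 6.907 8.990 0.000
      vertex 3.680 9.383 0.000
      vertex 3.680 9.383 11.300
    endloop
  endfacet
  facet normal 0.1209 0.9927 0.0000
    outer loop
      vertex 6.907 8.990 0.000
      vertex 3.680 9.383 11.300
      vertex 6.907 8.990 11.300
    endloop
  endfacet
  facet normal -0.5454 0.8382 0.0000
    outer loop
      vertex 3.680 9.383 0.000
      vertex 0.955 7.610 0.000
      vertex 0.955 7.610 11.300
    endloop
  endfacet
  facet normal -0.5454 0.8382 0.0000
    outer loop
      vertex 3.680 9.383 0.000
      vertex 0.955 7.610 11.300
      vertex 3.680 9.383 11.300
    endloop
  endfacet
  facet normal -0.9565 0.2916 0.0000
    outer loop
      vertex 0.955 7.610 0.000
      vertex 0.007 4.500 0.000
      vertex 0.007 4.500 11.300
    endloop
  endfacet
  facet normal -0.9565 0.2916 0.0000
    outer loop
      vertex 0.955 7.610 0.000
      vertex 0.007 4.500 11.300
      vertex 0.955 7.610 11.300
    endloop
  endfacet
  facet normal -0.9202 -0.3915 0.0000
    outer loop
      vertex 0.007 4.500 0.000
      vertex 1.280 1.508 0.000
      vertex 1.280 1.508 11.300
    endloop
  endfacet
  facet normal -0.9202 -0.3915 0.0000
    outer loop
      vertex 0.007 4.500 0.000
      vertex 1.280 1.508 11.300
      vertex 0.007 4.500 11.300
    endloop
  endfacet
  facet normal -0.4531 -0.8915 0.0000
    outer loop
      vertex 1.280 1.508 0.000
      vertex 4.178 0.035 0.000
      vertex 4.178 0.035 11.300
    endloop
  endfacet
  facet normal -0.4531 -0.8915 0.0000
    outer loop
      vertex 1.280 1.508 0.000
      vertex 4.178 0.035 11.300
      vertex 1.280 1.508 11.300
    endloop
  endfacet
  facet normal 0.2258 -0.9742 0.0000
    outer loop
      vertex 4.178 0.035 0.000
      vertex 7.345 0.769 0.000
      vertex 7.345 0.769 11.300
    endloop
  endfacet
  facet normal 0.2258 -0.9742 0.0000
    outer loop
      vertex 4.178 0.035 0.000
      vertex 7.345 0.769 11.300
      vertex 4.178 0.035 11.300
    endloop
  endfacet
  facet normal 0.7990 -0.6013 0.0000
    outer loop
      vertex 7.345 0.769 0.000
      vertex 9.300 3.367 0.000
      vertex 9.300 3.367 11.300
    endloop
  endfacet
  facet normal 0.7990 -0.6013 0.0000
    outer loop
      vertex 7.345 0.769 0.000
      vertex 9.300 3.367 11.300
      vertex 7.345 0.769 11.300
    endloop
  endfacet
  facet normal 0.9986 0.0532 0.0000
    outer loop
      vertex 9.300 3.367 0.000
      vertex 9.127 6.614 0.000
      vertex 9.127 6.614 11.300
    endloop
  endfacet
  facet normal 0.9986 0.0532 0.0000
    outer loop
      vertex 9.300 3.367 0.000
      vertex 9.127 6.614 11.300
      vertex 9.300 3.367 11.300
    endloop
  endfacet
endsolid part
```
; perimeter-only toolpath
G21 ; units = mm
G90 ; absolute positioning
G28 ; home
; layer 1
G0 Z1.614
G0 X9.127 Y6.614
G1 X6.907 Y8.990
G1 X3.680 Y9.383
G1 X0.955 Y7.610
G1 X0.007 Y4.500
G1 X1.280 Y1.508
G1 X4.178 Y0.035
G1 X7.345 Y0.769
G1 X9.300 Y3.367
G1 X9.127 Y6.614
; layer 2
G0 Z3.229
G0 X9.127 Y6.614
G1 X6.907 Y8.990
G1 X3.680 Y9.383
G1 X0.955 Y7.610
G1 X0.007 Y4.500
G1 X1.280 Y1.508
G1 X4.178 Y0.035
G1 X7.345 Y0.769
G1 X9.300 Y3.367
G1 X9.127 Y6.614
; layer 3
G0 Z4.843
G0 X9.127 Y6.614
G1 X6.907 Y8.990
G1 X3.680 Y9.383
G1 X0.955 Y7.610
G1 X0.007 Y4.500
G1 X1.280 Y1.508
G1 X4.178 Y0.035
G1 X7.345 Y0.769
G1 X9.300 Y3.367
G1 X9.127 Y6.614
; layer 4
G0 Z6.457
G0 X9.127 Y6.614
G1 X6.907 Y8.990
G1 X3.680 Y9.383
G1 X0.955 Y7.610
G1 X0.007 Y4.500
G1 X1.280 Y1.508
G1 X4.178 Y0.035
G1 X7.345 Y0.769
G1 X9.300 Y3.367
G1 X9.127 Y6.614
; layer 5
G0 Z8.071
G0 X9.127 Y6.614
G1 X6.907 Y8.990
G1 X3.680 Y9.383
G1 X0.955 Y7.610
G1 X0.007 Y4.500
G1 X1.280 Y1.508
G1 X4.178 Y0.035
G1 X7.345 Y0.769
G1 X9.300 Y3.367
G1 X9.127 Y6.614
; layer 6
G0 Z9.686
G0 X9.127 Y6.614
G1 X6.907 Y8.990
G1 X3.680 Y9.383
G1 X0.955 Y7.610
G1 X0.007 Y4.500
G1 X1.280 Y1.508
G1 X4.178 Y0.035
G1 X7.345 Y0.769
G1 X9.300 Y3.367
G1 X9.127 Y6.614
; layer 7
G0 Z11.300
G0 X9.127 Y6.614
G1 X6.907 Y8.990
G1 X3.680 Y9.383
G1 X0.955 Y7.610
G1 X0.007 Y4.500
G1 X1.280 Y1.508
G1 X4.178 Y0.035
G1 X7.345 Y0.769
G1 X9.300 Y3.367
G1 X9.127 Y6.614
M2 ; end

The solid is a regular 9-sided prism (a cylinder approximated with 9 flat sides), circumscribed radius ≈ 4.75 mm, height ≈ 11.3 mm. Slicing at Δz = 1.614 mm — 7 equal slices spanning the solid's height, so layer i sits at z = i·h/7 — gives 7 non-empty perimeters. Each is a 9-segment closed polygon; G0 lifts to the layer z and rapids to the start vertex, then G1 traces the edges.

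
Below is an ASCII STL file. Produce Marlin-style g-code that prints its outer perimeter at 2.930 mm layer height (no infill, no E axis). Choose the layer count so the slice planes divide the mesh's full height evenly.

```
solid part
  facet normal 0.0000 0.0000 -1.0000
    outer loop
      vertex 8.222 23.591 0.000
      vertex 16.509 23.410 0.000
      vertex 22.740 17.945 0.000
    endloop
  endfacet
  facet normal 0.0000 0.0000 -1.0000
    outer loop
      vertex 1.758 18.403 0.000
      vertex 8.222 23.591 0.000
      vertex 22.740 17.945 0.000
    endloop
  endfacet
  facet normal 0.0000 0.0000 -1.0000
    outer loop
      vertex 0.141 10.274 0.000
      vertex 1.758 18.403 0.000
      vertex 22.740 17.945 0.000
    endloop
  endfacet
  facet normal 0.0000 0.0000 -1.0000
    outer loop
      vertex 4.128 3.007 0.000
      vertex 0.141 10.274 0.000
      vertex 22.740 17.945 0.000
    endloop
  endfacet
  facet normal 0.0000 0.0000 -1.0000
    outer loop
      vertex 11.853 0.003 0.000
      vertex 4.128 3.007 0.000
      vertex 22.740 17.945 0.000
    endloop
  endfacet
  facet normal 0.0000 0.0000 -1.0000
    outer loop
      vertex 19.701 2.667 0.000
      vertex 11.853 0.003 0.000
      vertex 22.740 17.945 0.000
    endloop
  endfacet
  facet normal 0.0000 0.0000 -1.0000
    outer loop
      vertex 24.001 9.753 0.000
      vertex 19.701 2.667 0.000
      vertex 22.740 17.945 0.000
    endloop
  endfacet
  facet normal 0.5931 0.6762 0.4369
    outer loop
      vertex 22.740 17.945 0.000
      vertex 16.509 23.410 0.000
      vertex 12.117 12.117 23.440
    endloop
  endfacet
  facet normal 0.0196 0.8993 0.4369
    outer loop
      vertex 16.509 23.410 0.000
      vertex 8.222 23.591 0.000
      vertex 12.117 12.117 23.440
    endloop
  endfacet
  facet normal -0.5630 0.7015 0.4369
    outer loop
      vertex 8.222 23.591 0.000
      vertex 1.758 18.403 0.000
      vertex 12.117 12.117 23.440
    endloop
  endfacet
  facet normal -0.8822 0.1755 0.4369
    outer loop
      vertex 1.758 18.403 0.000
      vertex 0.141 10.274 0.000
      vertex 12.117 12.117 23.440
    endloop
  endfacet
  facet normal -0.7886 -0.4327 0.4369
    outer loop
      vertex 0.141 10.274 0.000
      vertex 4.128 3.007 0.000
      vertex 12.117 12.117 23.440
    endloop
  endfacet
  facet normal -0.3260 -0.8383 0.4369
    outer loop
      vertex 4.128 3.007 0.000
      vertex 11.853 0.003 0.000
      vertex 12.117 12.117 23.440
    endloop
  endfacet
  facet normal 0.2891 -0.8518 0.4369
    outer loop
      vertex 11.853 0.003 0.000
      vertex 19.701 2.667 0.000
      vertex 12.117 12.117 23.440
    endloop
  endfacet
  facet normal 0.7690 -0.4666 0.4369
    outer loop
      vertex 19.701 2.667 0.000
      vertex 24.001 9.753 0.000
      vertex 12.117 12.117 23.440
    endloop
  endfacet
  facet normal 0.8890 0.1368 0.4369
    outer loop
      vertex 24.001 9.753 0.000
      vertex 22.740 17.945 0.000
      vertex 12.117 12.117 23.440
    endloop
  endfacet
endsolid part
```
; perimeter-only toolpath
G21 ; units = mm
G90 ; absolute positioning
G28 ; home
; layer 1
G0 Z2.930
G0 X21.412 Y17.216
G1 X15.960 Y21.998
G1 X8.709 Y22.157
G1 X3.053 Y17.617
G1 X1.638 Y10.504
G1 X5.127 Y4.146
G1 X11.886 Y1.517
G1 X18.753 Y3.848
G1 X22.515 Y10.049
G1 X21.412 Y17.216
; layer 2
G0 Z5.860
G0 X20.084 Y16.488
G1 X15.411 Y20.587
G1 X9.196 Y20.723
G1 X4.348 Y16.831
G1 X3.135 Y10.735
G1 X6.125 Y5.285
G1 X11.919 Y3.032
G1 X17.805 Y5.030
G1 X21.030 Y10.344
G1 X20.084 Y16.488
; layer 3
G0 Z8.790
G0 X18.756 Y15.759
G1 X14.862 Y19.175
G1 X9.683 Y19.288
G1 X5.643 Y16.046
G1 X4.632 Y10.965
G1 X7.124 Y6.423
G1 X11.952 Y4.546
G1 X16.857 Y6.211
G1 X19.544 Y10.639
G1 X18.756 Y15.759
; layer 4
G0 Z11.720
G0 X17.428 Y15.031
G1 X14.313 Y17.764
G1 X10.169 Y17.854
G1 X6.938 Y15.260
G1 X6.129 Y11.195
G1 X8.123 Y7.562
G1 X11.985 Y6.060
G1 X15.909 Y7.392
G1 X18.059 Y10.935
G1 X17.428 Y15.031
; layer 5
G0 Z14.650
G0 X16.101 Y14.303
G1 X13.764 Y16.352
G1 X10.656 Y16.420
G1 X8.232 Y14.474
G1 X7.626 Y11.426
G1 X9.121 Y8.701
G1 X12.018 Y7.574
G1 X14.961 Y8.573
G1 X16.574 Y11.231
G1 X16.101 Y14.303
; layer 6
G0 Z17.580
G0 X14.773 Y13.574
G1 X13.215 Y14.940
G1 X11.143 Y14.986
G1 X9.527 Y13.688
G1 X9.123 Y11.656
G1 X10.120 Y9.839
G1 X12.051 Y9.088
G1 X14.013 Y9.755
G1 X15.088 Y11.526
G1 X14.773 Y13.574
; layer 7
G0 Z20.510
G0 X13.445 Y12.846
G1 X12.666 Y13.529
G1 X11.630 Y13.551
G1 X10.822 Y12.903
G1 X10.620 Y11.887
G1 X11.118 Y10.978
G1 X12.084 Y10.603
G1 X13.065 Y10.936
G1 X13.603 Y11.822
G1 X13.445 Y12.846
M2 ; end

The solid is a regular 9-sided pyramid, base circumscribed radius ≈ 12.1 mm, apex at z ≈ 23.4 mm. Slicing at Δz = 2.930 mm — 8 equal slices spanning the solid's height, so layer i sits at z = i·h/8 — gives 7 non-empty perimeters. Each is a 9-segment closed polygon; G0 lifts to the layer z and rapids to the start vertex, then G1 traces the edges. The cross-section shrinks linearly with z (the slice at the apex is degenerate and omitted).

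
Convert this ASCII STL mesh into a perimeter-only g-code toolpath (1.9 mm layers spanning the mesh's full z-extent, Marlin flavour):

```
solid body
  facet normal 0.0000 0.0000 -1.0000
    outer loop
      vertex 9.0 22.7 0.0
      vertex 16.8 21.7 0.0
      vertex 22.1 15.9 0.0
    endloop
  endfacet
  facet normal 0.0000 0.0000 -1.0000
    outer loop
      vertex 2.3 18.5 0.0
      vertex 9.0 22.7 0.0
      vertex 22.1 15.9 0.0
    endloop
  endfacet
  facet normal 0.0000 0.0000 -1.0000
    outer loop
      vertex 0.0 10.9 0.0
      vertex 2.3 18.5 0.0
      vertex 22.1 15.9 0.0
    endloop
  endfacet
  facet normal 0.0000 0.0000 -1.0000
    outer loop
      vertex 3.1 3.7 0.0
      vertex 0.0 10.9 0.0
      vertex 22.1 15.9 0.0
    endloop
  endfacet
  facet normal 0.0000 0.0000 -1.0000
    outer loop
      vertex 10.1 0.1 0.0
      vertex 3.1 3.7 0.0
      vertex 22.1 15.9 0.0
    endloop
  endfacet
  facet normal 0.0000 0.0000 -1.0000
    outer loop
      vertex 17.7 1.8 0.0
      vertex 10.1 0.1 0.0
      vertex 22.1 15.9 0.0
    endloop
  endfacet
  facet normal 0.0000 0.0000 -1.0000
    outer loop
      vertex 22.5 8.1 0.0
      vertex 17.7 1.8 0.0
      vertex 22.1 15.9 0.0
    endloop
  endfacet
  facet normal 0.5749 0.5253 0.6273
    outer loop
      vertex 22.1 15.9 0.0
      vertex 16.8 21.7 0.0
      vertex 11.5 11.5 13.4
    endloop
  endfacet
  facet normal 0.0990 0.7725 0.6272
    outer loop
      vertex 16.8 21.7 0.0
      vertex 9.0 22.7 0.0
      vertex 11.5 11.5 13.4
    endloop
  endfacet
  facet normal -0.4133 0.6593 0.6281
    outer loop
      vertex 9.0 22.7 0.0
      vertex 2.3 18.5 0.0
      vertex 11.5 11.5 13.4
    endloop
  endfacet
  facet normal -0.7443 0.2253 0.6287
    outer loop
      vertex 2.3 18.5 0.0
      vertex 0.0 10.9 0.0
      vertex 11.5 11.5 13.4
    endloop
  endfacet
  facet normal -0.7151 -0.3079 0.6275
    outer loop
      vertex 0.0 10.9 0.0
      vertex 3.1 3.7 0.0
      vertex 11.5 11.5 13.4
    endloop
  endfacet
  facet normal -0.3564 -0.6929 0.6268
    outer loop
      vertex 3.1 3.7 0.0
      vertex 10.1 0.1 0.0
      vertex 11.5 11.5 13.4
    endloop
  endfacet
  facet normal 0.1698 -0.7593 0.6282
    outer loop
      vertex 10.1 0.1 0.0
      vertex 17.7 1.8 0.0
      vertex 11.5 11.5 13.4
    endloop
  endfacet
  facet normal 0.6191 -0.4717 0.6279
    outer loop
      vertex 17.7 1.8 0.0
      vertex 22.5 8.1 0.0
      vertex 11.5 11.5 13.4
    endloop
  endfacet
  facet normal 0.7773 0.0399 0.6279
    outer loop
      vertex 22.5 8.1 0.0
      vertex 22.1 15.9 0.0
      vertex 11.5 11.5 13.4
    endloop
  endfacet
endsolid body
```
; perimeter-only toolpath
G21 ; units = mm
G90 ; absolute positioning
G28 ; home
; layer 1
G0 Z1.9
G0 X20.6 Y15.3
G1 X16.0 Y20.2
G1 X9.4 Y21.1
G1 X3.6 Y17.5
G1 X1.6 Y11.0
G1 X4.3 Y4.8
G1 X10.3 Y1.7
G1 X16.8 Y3.2
G1 X20.9 Y8.6
G1 X20.6 Y15.3
; layer 2
G0 Z3.8
G0 X19.1 Y14.6
G1 X15.3 Y18.8
G1 X9.7 Y19.5
G1 X4.9 Y16.5
G1 X3.3 Y11.1
G1 X5.5 Y5.9
G1 X10.5 Y3.4
G1 X15.9 Y4.6
G1 X19.4 Y9.1
G1 X19.1 Y14.6
; layer 3
G0 Z5.7
G0 X17.6 Y14.0
G1 X14.5 Y17.3
G1 X10.1 Y17.9
G1 X6.2 Y15.5
G1 X4.9 Y11.2
G1 X6.7 Y7.0
G1 X10.7 Y5.0
G1 X15.0 Y6.0
G1 X17.8 Y9.6
G1 X17.6 Y14.0
; layer 4
G0 Z7.7
G0 X16.0 Y13.4
G1 X13.8 Y15.9
G1 X10.4 Y16.3
G1 X7.6 Y14.5
G1 X6.6 Y11.2
G1 X7.9 Y8.2
G1 X10.9 Y6.6
G1 X14.2 Y7.3
G1 X16.2 Y10.0
G1 X16.0 Y13.4
; layer 5
G0 Z9.6
G0 X14.5 Y12.8
G1 X13.0 Y14.4
G1 X10.8 Y14.7
G1 X8.9 Y13.5
G1 X8.2 Y11.3
G1 X9.1 Y9.3
G1 X11.1 Y8.2
G1 X13.3 Y8.7
G1 X14.6 Y10.5
G1 X14.5 Y12.8
; layer 6
G0 Z11.5
G0 X13.0 Y12.1
G1 X12.3 Y13.0
G1 X11.1 Y13.1
G1 X10.2 Y12.5
G1 X9.9 Y11.4
G1 X10.3 Y10.4
G1 X11.3 Y9.9
G1 X12.4 Y10.1
G1 X13.1 Y11.0
G1 X13.0 Y12.1
M2 ; end

The solid is a regular 9-sided pyramid, base circumscribed radius ≈ 11.5 mm, apex at z ≈ 13.4 mm. Slicing at Δz = 1.9 mm — 7 equal slices spanning the solid's height, so layer i sits at z = i·h/7 — gives 6 non-empty perimeters. Each is a 9-segment closed polygon; G0 lifts to the layer z and rapids to the start vertex, then G1 traces the edges. The cross-section shrinks linearly with z (the slice at the apex is degenerate and omitted).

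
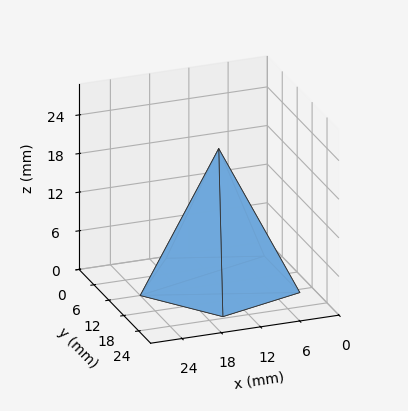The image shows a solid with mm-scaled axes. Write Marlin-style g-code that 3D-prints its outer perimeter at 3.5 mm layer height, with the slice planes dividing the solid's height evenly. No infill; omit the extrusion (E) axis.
Reading the render: the shape is a regular 5-sided pyramid, base circumscribed radius ≈ 12 mm, apex at z ≈ 21 mm (dimensions read to the nearest mm from the axis ticks). For the g-code, the solid's height is divided into equal slices at the stated Δz and each level perimeter traced with G1 moves after a G0 lift.

; perimeter-only toolpath
G21 ; units = mm
G90 ; absolute positioning
G28 ; home
; layer 1
G0 Z3.5
G0 X22.0 Y12.0
G1 X15.1 Y21.5
G1 X3.9 Y17.9
G1 X3.9 Y6.1
G1 X15.1 Y2.5
G1 X22.0 Y12.0
; layer 2
G0 Z7.0
G0 X20.0 Y12.0
G1 X14.5 Y19.6
G1 X5.5 Y16.7
G1 X5.5 Y7.3
G1 X14.5 Y4.4
G1 X20.0 Y12.0
; layer 3
G0 Z10.5
G0 X18.0 Y12.0
G1 X13.8 Y17.7
G1 X7.2 Y15.6
G1 X7.2 Y8.4
G1 X13.8 Y6.3
G1 X18.0 Y12.0
; layer 4
G0 Z14.0
G0 X16.0 Y12.0
G1 X13.2 Y15.8
G1 X8.8 Y14.4
G1 X8.8 Y9.6
G1 X13.2 Y8.2
G1 X16.0 Y12.0
; layer 5
G0 Z17.5
G0 X14.0 Y12.0
G1 X12.6 Y13.9
G1 X10.4 Y13.2
G1 X10.4 Y10.8
G1 X12.6 Y10.1
G1 X14.0 Y12.0
M2 ; end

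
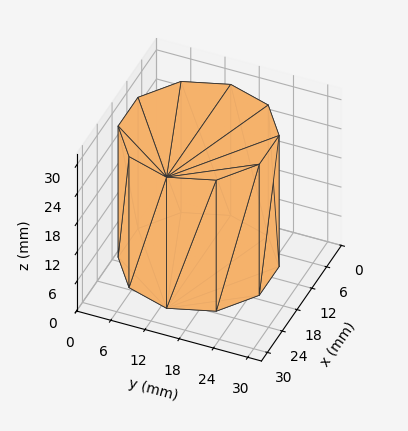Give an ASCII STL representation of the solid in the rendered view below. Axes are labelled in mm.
Reading the render: the shape is a regular 10-sided prism (a cylinder approximated with 10 flat sides), circumscribed radius ≈ 13 mm, height ≈ 27 mm (dimensions read to the nearest mm from the axis ticks). For the STL, each face is triangulated and given an outward normal.

solid part
  facet normal 0.0000 0.0000 -1.0000
    outer loop
      vertex 17.02 25.36 0.00
      vertex 23.52 20.64 0.00
      vertex 26.00 13.00 0.00
    endloop
  endfacet
  facet normal 0.0000 0.0000 -1.0000
    outer loop
      vertex 8.98 25.36 0.00
      vertex 17.02 25.36 0.00
      vertex 26.00 13.00 0.00
    endloop
  endfacet
  facet normal 0.0000 0.0000 -1.0000
    outer loop
      vertex 2.48 20.64 0.00
      vertex 8.98 25.36 0.00
      vertex 26.00 13.00 0.00
    endloop
  endfacet
  facet normal 0.0000 0.0000 -1.0000
    outer loop
      vertex 0.00 13.00 0.00
      vertex 2.48 20.64 0.00
      vertex 26.00 13.00 0.00
    endloop
  endfacet
  facet normal 0.0000 0.0000 -1.0000
    outer loop
      vertex 2.48 5.36 0.00
      vertex 0.00 13.00 0.00
      vertex 26.00 13.00 0.00
    endloop
  endfacet
  facet normal 0.0000 0.0000 -1.0000
    outer loop
      vertex 8.98 0.64 0.00
      vertex 2.48 5.36 0.00
      vertex 26.00 13.00 0.00
    endloop
  endfacet
  facet normal 0.0000 0.0000 -1.0000
    outer loop
      vertex 17.02 0.64 0.00
      vertex 8.98 0.64 0.00
      vertex 26.00 13.00 0.00
    endloop
  endfacet
  facet normal 0.0000 0.0000 -1.0000
    outer loop
      vertex 23.52 5.36 0.00
      vertex 17.02 0.64 0.00
      vertex 26.00 13.00 0.00
    endloop
  endfacet
  facet normal 0.0000 0.0000 1.0000
    outer loop
      vertex 26.00 13.00 27.00
      vertex 23.52 20.64 27.00
      vertex 17.02 25.36 27.00
    endloop
  endfacet
  facet normal 0.0000 0.0000 1.0000
    outer loop
      vertex 26.00 13.00 27.00
      vertex 17.02 25.36 27.00
      vertex 8.98 25.36 27.00
    endloop
  endfacet
  facet normal 0.0000 0.0000 1.0000
    outer loop
      vertex 26.00 13.00 27.00
      vertex 8.98 25.36 27.00
      vertex 2.48 20.64 27.00
    endloop
  endfacet
  facet normal 0.0000 0.0000 1.0000
    outer loop
      vertex 26.00 13.00 27.00
      vertex 2.48 20.64 27.00
      vertex 0.00 13.00 27.00
    endloop
  endfacet
  facet normal 0.0000 0.0000 1.0000
    outer loop
      vertex 26.00 13.00 27.00
      vertex 0.00 13.00 27.00
      vertex 2.48 5.36 27.00
    endloop
  endfacet
  facet normal 0.0000 0.0000 1.0000
    outer loop
      vertex 26.00 13.00 27.00
      vertex 2.48 5.36 27.00
      vertex 8.98 0.64 27.00
    endloop
  endfacet
  facet normal 0.0000 0.0000 1.0000
    outer loop
      vertex 26.00 13.00 27.00
      vertex 8.98 0.64 27.00
      vertex 17.02 0.64 27.00
    endloop
  endfacet
  facet normal 0.0000 0.0000 1.0000
    outer loop
      vertex 26.00 13.00 27.00
      vertex 17.02 0.64 27.00
      vertex 23.52 5.36 27.00
    endloop
  endfacet
  facet normal 0.9511 0.3087 0.0000
    outer loop
      vertex 26.00 13.00 0.00
      vertex 23.52 20.64 0.00
      vertex 23.52 20.64 27.00
    endloop
  endfacet
  facet normal 0.9511 0.3087 0.0000
    outer loop
      vertex 26.00 13.00 0.00
      vertex 23.52 20.64 27.00
      vertex 26.00 13.00 27.00
    endloop
  endfacet
  facet normal 0.5876 0.8092 0.0000
    outer loop
      vertex 23.52 20.64 0.00
      vertex 17.02 25.36 0.00
      vertex 17.02 25.36 27.00
    endloop
  endfacet
  facet normal 0.5876 0.8092 0.0000
    outer loop
      vertex 23.52 20.64 0.00
      vertex 17.02 25.36 27.00
      vertex 23.52 20.64 27.00
    endloop
  endfacet
  facet normal 0.0000 1.0000 0.0000
    outer loop
      vertex 17.02 25.36 0.00
      vertex 8.98 25.36 0.00
      vertex 8.98 25.36 27.00
    endloop
  endfacet
  facet normal 0.0000 1.0000 0.0000
    outer loop
      vertex 17.02 25.36 0.00
      vertex 8.98 25.36 27.00
      vertex 17.02 25.36 27.00
    endloop
  endfacet
  facet normal -0.5876 0.8092 0.0000
    outer loop
      vertex 8.98 25.36 0.00
      vertex 2.48 20.64 0.00
      vertex 2.48 20.64 27.00
    endloop
  endfacet
  facet normal -0.5876 0.8092 0.0000
    outer loop
      vertex 8.98 25.36 0.00
      vertex 2.48 20.64 27.00
      vertex 8.98 25.36 27.00
    endloop
  endfacet
  facet normal -0.9511 0.3087 0.0000
    outer loop
      vertex 2.48 20.64 0.00
      vertex 0.00 13.00 0.00
      vertex 0.00 13.00 27.00
    endloop
  endfacet
  facet normal -0.9511 0.3087 0.0000
    outer loop
      vertex 2.48 20.64 0.00
      vertex 0.00 13.00 27.00
      vertex 2.48 20.64 27.00
    endloop
  endfacet
  facet normal -0.9511 -0.3087 0.0000
    outer loop
      vertex 0.00 13.00 0.00
      vertex 2.48 5.36 0.00
      vertex 2.48 5.36 27.00
    endloop
  endfacet
  facet normal -0.9511 -0.3087 0.0000
    outer loop
      vertex 0.00 13.00 0.00
      vertex 2.48 5.36 27.00
      vertex 0.00 13.00 27.00
    endloop
  endfacet
  facet normal -0.5876 -0.8092 0.0000
    outer loop
      vertex 2.48 5.36 0.00
      vertex 8.98 0.64 0.00
      vertex 8.98 0.64 27.00
    endloop
  endfacet
  facet normal -0.5876 -0.8092 0.0000
    outer loop
      vertex 2.48 5.36 0.00
      vertex 8.98 0.64 27.00
      vertex 2.48 5.36 27.00
    endloop
  endfacet
  facet normal 0.0000 -1.0000 0.0000
    outer loop
      vertex 8.98 0.64 0.00
      vertex 17.02 0.64 0.00
      vertex 17.02 0.64 27.00
    endloop
  endfacet
  facet normal 0.0000 -1.0000 0.0000
    outer loop
      vertex 8.98 0.64 0.00
      vertex 17.02 0.64 27.00
      vertex 8.98 0.64 27.00
    endloop
  endfacet
  facet normal 0.5876 -0.8092 0.0000
    outer loop
      vertex 17.02 0.64 0.00
      vertex 23.52 5.36 0.00
      vertex 23.52 5.36 27.00
    endloop
  endfacet
  facet normal 0.5876 -0.8092 0.0000
    outer loop
      vertex 17.02 0.64 0.00
      vertex 23.52 5.36 27.00
      vertex 17.02 0.64 27.00
    endloop
  endfacet
  facet normal 0.9511 -0.3087 0.0000
    outer loop
      vertex 23.52 5.36 0.00
      vertex 26.00 13.00 0.00
      vertex 26.00 13.00 27.00
    endloop
  endfacet
  facet normal 0.9511 -0.3087 0.0000
    outer loop
      vertex 23.52 5.36 0.00
      vertex 26.00 13.00 27.00
      vertex 23.52 5.36 27.00
    endloop
  endfacet
endsolid part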